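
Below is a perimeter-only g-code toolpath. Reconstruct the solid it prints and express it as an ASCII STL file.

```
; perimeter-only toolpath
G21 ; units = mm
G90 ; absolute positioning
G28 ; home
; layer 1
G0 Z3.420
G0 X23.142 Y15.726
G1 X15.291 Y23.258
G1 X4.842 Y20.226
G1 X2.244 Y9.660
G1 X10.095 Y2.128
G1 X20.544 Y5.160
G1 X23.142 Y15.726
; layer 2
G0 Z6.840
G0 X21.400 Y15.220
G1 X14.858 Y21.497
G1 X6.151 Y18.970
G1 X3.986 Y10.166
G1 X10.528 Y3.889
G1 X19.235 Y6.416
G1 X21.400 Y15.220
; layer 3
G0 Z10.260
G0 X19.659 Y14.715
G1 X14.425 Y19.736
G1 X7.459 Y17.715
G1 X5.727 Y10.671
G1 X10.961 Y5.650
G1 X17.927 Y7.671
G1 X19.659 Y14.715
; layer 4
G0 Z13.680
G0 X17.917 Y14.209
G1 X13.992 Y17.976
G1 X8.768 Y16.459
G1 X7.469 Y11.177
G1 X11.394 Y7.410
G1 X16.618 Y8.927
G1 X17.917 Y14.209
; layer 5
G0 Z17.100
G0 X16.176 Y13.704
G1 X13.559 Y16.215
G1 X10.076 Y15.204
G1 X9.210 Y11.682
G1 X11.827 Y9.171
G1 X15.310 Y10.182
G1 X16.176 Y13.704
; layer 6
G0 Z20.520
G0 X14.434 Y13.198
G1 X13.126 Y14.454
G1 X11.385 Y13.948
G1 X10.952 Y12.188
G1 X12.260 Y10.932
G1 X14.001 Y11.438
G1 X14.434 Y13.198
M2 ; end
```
solid part
  facet normal 0.0000 0.0000 -1.0000
    outer loop
      vertex 3.534 21.481 0.000
      vertex 15.724 25.019 0.000
      vertex 24.883 16.231 0.000
    endloop
  endfacet
  facet normal 0.0000 0.0000 -1.0000
    outer loop
      vertex 0.503 9.155 0.000
      vertex 3.534 21.481 0.000
      vertex 24.883 16.231 0.000
    endloop
  endfacet
  facet normal 0.0000 0.0000 -1.0000
    outer loop
      vertex 9.662 0.367 0.000
      vertex 0.503 9.155 0.000
      vertex 24.883 16.231 0.000
    endloop
  endfacet
  facet normal 0.0000 0.0000 -1.0000
    outer loop
      vertex 21.852 3.905 0.000
      vertex 9.662 0.367 0.000
      vertex 24.883 16.231 0.000
    endloop
  endfacet
  facet normal 0.6292 0.6557 0.4173
    outer loop
      vertex 24.883 16.231 0.000
      vertex 15.724 25.019 0.000
      vertex 12.693 12.693 23.940
    endloop
  endfacet
  facet normal -0.2533 0.8728 0.4173
    outer loop
      vertex 15.724 25.019 0.000
      vertex 3.534 21.481 0.000
      vertex 12.693 12.693 23.940
    endloop
  endfacet
  facet normal -0.8825 0.2170 0.4173
    outer loop
      vertex 3.534 21.481 0.000
      vertex 0.503 9.155 0.000
      vertex 12.693 12.693 23.940
    endloop
  endfacet
  facet normal -0.6292 -0.6557 0.4173
    outer loop
      vertex 0.503 9.155 0.000
      vertex 9.662 0.367 0.000
      vertex 12.693 12.693 23.940
    endloop
  endfacet
  facet normal 0.2533 -0.8728 0.4173
    outer loop
      vertex 9.662 0.367 0.000
      vertex 21.852 3.905 0.000
      vertex 12.693 12.693 23.940
    endloop
  endfacet
  facet normal 0.8825 -0.2170 0.4173
    outer loop
      vertex 21.852 3.905 0.000
      vertex 24.883 16.231 0.000
      vertex 12.693 12.693 23.940
    endloop
  endfacet
endsolid part

The G0 Z moves step by Δz≈3.420 mm. The G1 loops shrink linearly with z, so the solid tapers from its base footprint up to z≈23.9. Closing with a flat bottom cap and the tapered top and triangulating gives 10 facets — a regular 6-sided pyramid, base circumscribed radius ≈ 12.7 mm, apex at z ≈ 23.9 mm.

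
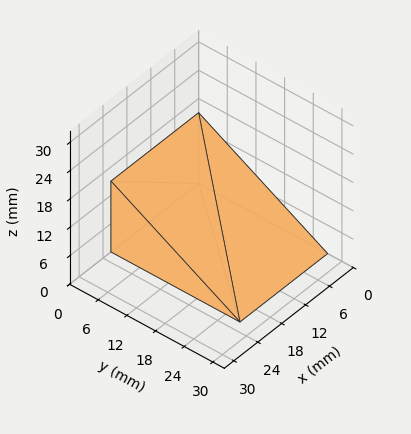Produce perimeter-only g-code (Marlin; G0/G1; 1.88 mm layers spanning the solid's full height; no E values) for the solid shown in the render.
Reading the render: the shape is a wedge (ramp): 22 × 27 mm base, rising to 15 mm along the y=0 edge and sloping linearly to z=0 at y=27 (dimensions read to the nearest mm from the axis ticks). For the g-code, the solid's height is divided into equal slices at the stated Δz and each level perimeter traced with G1 moves after a G0 lift.

; perimeter-only toolpath
G21 ; units = mm
G90 ; absolute positioning
G28 ; home
; layer 1
G0 Z1.88
G0 X0.00 Y0.00
G1 X22.00 Y0.00
G1 X22.00 Y23.62
G1 X0.00 Y23.62
G1 X0.00 Y0.00
; layer 2
G0 Z3.75
G0 X0.00 Y0.00
G1 X22.00 Y0.00
G1 X22.00 Y20.25
G1 X0.00 Y20.25
G1 X0.00 Y0.00
; layer 3
G0 Z5.62
G0 X0.00 Y0.00
G1 X22.00 Y0.00
G1 X22.00 Y16.88
G1 X0.00 Y16.88
G1 X0.00 Y0.00
; layer 4
G0 Z7.50
G0 X0.00 Y0.00
G1 X22.00 Y0.00
G1 X22.00 Y13.50
G1 X0.00 Y13.50
G1 X0.00 Y0.00
; layer 5
G0 Z9.38
G0 X0.00 Y0.00
G1 X22.00 Y0.00
G1 X22.00 Y10.12
G1 X0.00 Y10.12
G1 X0.00 Y0.00
; layer 6
G0 Z11.25
G0 X0.00 Y0.00
G1 X22.00 Y0.00
G1 X22.00 Y6.75
G1 X0.00 Y6.75
G1 X0.00 Y0.00
; layer 7
G0 Z13.12
G0 X0.00 Y0.00
G1 X22.00 Y0.00
G1 X22.00 Y3.38
G1 X0.00 Y3.38
G1 X0.00 Y0.00
M2 ; end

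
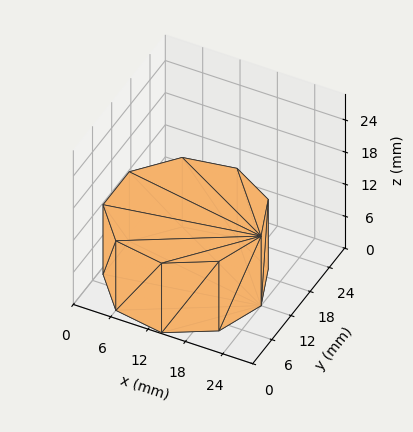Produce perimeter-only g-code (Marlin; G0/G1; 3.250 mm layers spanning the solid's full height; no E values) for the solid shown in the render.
Reading the render: the shape is a regular 9-sided prism (a cylinder approximated with 9 flat sides), circumscribed radius ≈ 12 mm, height ≈ 13 mm (dimensions read to the nearest mm from the axis ticks). For the g-code, the solid's height is divided into equal slices at the stated Δz and each level perimeter traced with G1 moves after a G0 lift.

; perimeter-only toolpath
G21 ; units = mm
G90 ; absolute positioning
G28 ; home
; layer 1
G0 Z3.250
G0 X24.000 Y12.000
G1 X21.193 Y19.713
G1 X14.084 Y23.818
G1 X6.000 Y22.392
G1 X0.724 Y16.104
G1 X0.724 Y7.896
G1 X6.000 Y1.608
G1 X14.084 Y0.182
G1 X21.193 Y4.287
G1 X24.000 Y12.000
; layer 2
G0 Z6.500
G0 X24.000 Y12.000
G1 X21.193 Y19.713
G1 X14.084 Y23.818
G1 X6.000 Y22.392
G1 X0.724 Y16.104
G1 X0.724 Y7.896
G1 X6.000 Y1.608
G1 X14.084 Y0.182
G1 X21.193 Y4.287
G1 X24.000 Y12.000
; layer 3
G0 Z9.750
G0 X24.000 Y12.000
G1 X21.193 Y19.713
G1 X14.084 Y23.818
G1 X6.000 Y22.392
G1 X0.724 Y16.104
G1 X0.724 Y7.896
G1 X6.000 Y1.608
G1 X14.084 Y0.182
G1 X21.193 Y4.287
G1 X24.000 Y12.000
; layer 4
G0 Z13.000
G0 X24.000 Y12.000
G1 X21.193 Y19.713
G1 X14.084 Y23.818
G1 X6.000 Y22.392
G1 X0.724 Y16.104
G1 X0.724 Y7.896
G1 X6.000 Y1.608
G1 X14.084 Y0.182
G1 X21.193 Y4.287
G1 X24.000 Y12.000
M2 ; end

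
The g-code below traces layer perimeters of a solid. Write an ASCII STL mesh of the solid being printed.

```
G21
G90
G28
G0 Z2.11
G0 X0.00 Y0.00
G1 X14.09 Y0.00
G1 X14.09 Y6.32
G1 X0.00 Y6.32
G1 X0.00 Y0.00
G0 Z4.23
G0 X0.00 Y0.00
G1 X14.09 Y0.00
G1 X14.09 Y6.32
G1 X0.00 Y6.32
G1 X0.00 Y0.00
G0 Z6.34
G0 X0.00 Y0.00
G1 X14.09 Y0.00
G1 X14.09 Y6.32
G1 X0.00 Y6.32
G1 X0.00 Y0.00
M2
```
solid part
  facet normal 0.0000 0.0000 -1.0000
    outer loop
      vertex 14.09 6.32 0.00
      vertex 14.09 0.00 0.00
      vertex 0.00 0.00 0.00
    endloop
  endfacet
  facet normal 0.0000 0.0000 -1.0000
    outer loop
      vertex 0.00 6.32 0.00
      vertex 14.09 6.32 0.00
      vertex 0.00 0.00 0.00
    endloop
  endfacet
  facet normal 0.0000 0.0000 1.0000
    outer loop
      vertex 0.00 0.00 6.34
      vertex 14.09 0.00 6.34
      vertex 14.09 6.32 6.34
    endloop
  endfacet
  facet normal 0.0000 0.0000 1.0000
    outer loop
      vertex 0.00 0.00 6.34
      vertex 14.09 6.32 6.34
      vertex 0.00 6.32 6.34
    endloop
  endfacet
  facet normal 0.0000 -1.0000 0.0000
    outer loop
      vertex 0.00 0.00 0.00
      vertex 14.09 0.00 0.00
      vertex 14.09 0.00 6.34
    endloop
  endfacet
  facet normal 0.0000 -1.0000 0.0000
    outer loop
      vertex 0.00 0.00 0.00
      vertex 14.09 0.00 6.34
      vertex 0.00 0.00 6.34
    endloop
  endfacet
  facet normal 0.0000 1.0000 0.0000
    outer loop
      vertex 14.09 6.32 6.34
      vertex 14.09 6.32 0.00
      vertex 0.00 6.32 0.00
    endloop
  endfacet
  facet normal 0.0000 1.0000 0.0000
    outer loop
      vertex 0.00 6.32 6.34
      vertex 14.09 6.32 6.34
      vertex 0.00 6.32 0.00
    endloop
  endfacet
  facet normal -1.0000 0.0000 0.0000
    outer loop
      vertex 0.00 6.32 6.34
      vertex 0.00 6.32 0.00
      vertex 0.00 0.00 0.00
    endloop
  endfacet
  facet normal -1.0000 0.0000 0.0000
    outer loop
      vertex 0.00 0.00 6.34
      vertex 0.00 6.32 6.34
      vertex 0.00 0.00 0.00
    endloop
  endfacet
  facet normal 1.0000 0.0000 0.0000
    outer loop
      vertex 14.09 0.00 0.00
      vertex 14.09 6.32 0.00
      vertex 14.09 6.32 6.34
    endloop
  endfacet
  facet normal 1.0000 0.0000 0.0000
    outer loop
      vertex 14.09 0.00 0.00
      vertex 14.09 6.32 6.34
      vertex 14.09 0.00 6.34
    endloop
  endfacet
endsolid part

The G0 Z moves step by Δz≈2.11 mm. Every layer's G1 loop is the same polygon, so the solid is a straight extrusion of it from z=0 to z≈6.34. Closing with flat bottom and top caps and triangulating gives 12 facets — a rectangular box, roughly 14.1 × 6.32 mm footprint and 6.34 mm tall.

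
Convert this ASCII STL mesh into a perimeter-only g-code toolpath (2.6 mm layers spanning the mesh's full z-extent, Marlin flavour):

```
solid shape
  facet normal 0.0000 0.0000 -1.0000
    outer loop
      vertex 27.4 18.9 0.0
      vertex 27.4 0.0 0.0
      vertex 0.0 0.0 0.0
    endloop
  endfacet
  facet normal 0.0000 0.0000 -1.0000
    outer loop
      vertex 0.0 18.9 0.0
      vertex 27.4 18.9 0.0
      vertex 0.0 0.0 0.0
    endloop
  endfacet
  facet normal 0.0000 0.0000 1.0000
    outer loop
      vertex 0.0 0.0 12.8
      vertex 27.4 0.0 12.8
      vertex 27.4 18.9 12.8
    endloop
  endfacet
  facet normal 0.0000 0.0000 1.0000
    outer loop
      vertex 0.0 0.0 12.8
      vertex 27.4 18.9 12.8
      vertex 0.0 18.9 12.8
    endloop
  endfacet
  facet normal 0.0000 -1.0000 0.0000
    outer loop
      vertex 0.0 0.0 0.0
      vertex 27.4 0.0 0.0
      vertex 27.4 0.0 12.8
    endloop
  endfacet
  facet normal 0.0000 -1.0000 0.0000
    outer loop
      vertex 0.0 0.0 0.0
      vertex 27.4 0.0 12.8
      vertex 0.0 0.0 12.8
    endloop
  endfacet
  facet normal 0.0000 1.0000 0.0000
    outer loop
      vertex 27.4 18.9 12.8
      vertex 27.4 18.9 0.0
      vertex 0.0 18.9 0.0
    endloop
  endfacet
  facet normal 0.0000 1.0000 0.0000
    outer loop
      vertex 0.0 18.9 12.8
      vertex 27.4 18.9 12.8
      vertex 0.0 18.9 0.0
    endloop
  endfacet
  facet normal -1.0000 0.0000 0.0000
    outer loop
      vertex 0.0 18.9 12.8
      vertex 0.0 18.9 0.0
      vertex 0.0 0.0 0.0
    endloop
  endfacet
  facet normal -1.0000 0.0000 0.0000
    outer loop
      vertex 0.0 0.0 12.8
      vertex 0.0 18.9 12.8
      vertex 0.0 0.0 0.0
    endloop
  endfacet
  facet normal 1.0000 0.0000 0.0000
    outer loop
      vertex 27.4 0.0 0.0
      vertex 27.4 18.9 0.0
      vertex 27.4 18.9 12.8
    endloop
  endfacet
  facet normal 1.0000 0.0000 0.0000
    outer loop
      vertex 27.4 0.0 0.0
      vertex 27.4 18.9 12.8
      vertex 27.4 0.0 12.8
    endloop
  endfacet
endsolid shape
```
; perimeter-only toolpath
G21 ; units = mm
G90 ; absolute positioning
G28 ; home
; layer 1
G0 Z2.6
G0 X0.0 Y0.0
G1 X27.4 Y0.0
G1 X27.4 Y18.9
G1 X0.0 Y18.9
G1 X0.0 Y0.0
; layer 2
G0 Z5.1
G0 X0.0 Y0.0
G1 X27.4 Y0.0
G1 X27.4 Y18.9
G1 X0.0 Y18.9
G1 X0.0 Y0.0
; layer 3
G0 Z7.7
G0 X0.0 Y0.0
G1 X27.4 Y0.0
G1 X27.4 Y18.9
G1 X0.0 Y18.9
G1 X0.0 Y0.0
; layer 4
G0 Z10.2
G0 X0.0 Y0.0
G1 X27.4 Y0.0
G1 X27.4 Y18.9
G1 X0.0 Y18.9
G1 X0.0 Y0.0
; layer 5
G0 Z12.8
G0 X0.0 Y0.0
G1 X27.4 Y0.0
G1 X27.4 Y18.9
G1 X0.0 Y18.9
G1 X0.0 Y0.0
M2 ; end

The solid is a rectangular box, roughly 27.4 × 18.9 mm footprint and 12.8 mm tall. Slicing at Δz = 2.6 mm — 5 equal slices spanning the solid's height, so layer i sits at z = i·h/5 — gives 5 non-empty perimeters. Each is a 4-segment closed polygon; G0 lifts to the layer z and rapids to the start vertex, then G1 traces the edges.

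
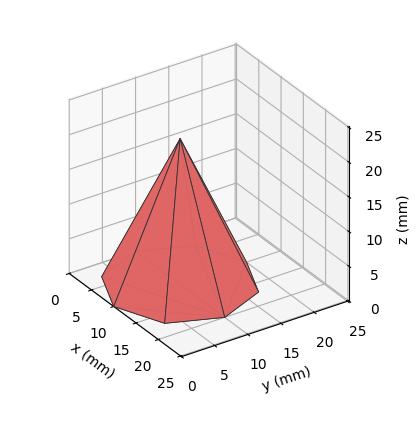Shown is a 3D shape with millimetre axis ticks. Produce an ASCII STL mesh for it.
Reading the render: the shape is a regular 8-sided pyramid, base circumscribed radius ≈ 10 mm, apex at z ≈ 21 mm (dimensions read to the nearest mm from the axis ticks). For the STL, each face is triangulated and given an outward normal.

solid part
  facet normal 0.0000 0.0000 -1.0000
    outer loop
      vertex 10.00 20.00 0.00
      vertex 17.07 17.07 0.00
      vertex 20.00 10.00 0.00
    endloop
  endfacet
  facet normal 0.0000 0.0000 -1.0000
    outer loop
      vertex 2.93 17.07 0.00
      vertex 10.00 20.00 0.00
      vertex 20.00 10.00 0.00
    endloop
  endfacet
  facet normal 0.0000 0.0000 -1.0000
    outer loop
      vertex 0.00 10.00 0.00
      vertex 2.93 17.07 0.00
      vertex 20.00 10.00 0.00
    endloop
  endfacet
  facet normal 0.0000 0.0000 -1.0000
    outer loop
      vertex 2.93 2.93 0.00
      vertex 0.00 10.00 0.00
      vertex 20.00 10.00 0.00
    endloop
  endfacet
  facet normal 0.0000 0.0000 -1.0000
    outer loop
      vertex 10.00 0.00 0.00
      vertex 2.93 2.93 0.00
      vertex 20.00 10.00 0.00
    endloop
  endfacet
  facet normal 0.0000 0.0000 -1.0000
    outer loop
      vertex 17.07 2.93 0.00
      vertex 10.00 0.00 0.00
      vertex 20.00 10.00 0.00
    endloop
  endfacet
  facet normal 0.8456 0.3504 0.4027
    outer loop
      vertex 20.00 10.00 0.00
      vertex 17.07 17.07 0.00
      vertex 10.00 10.00 21.00
    endloop
  endfacet
  facet normal 0.3504 0.8456 0.4027
    outer loop
      vertex 17.07 17.07 0.00
      vertex 10.00 20.00 0.00
      vertex 10.00 10.00 21.00
    endloop
  endfacet
  facet normal -0.3504 0.8456 0.4027
    outer loop
      vertex 10.00 20.00 0.00
      vertex 2.93 17.07 0.00
      vertex 10.00 10.00 21.00
    endloop
  endfacet
  facet normal -0.8456 0.3504 0.4027
    outer loop
      vertex 2.93 17.07 0.00
      vertex 0.00 10.00 0.00
      vertex 10.00 10.00 21.00
    endloop
  endfacet
  facet normal -0.8456 -0.3504 0.4027
    outer loop
      vertex 0.00 10.00 0.00
      vertex 2.93 2.93 0.00
      vertex 10.00 10.00 21.00
    endloop
  endfacet
  facet normal -0.3504 -0.8456 0.4027
    outer loop
      vertex 2.93 2.93 0.00
      vertex 10.00 0.00 0.00
      vertex 10.00 10.00 21.00
    endloop
  endfacet
  facet normal 0.3504 -0.8456 0.4027
    outer loop
      vertex 10.00 0.00 0.00
      vertex 17.07 2.93 0.00
      vertex 10.00 10.00 21.00
    endloop
  endfacet
  facet normal 0.8456 -0.3504 0.4027
    outer loop
      vertex 17.07 2.93 0.00
      vertex 20.00 10.00 0.00
      vertex 10.00 10.00 21.00
    endloop
  endfacet
endsolid part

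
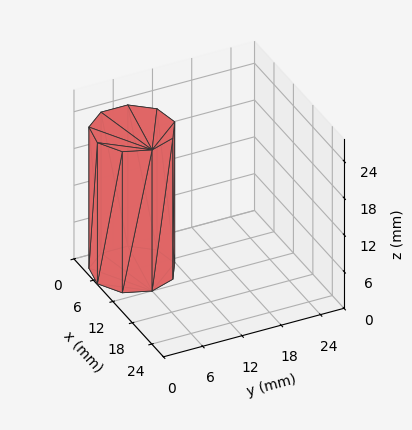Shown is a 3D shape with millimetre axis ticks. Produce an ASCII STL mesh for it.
Reading the render: the shape is a regular 9-sided prism (a cylinder approximated with 9 flat sides), circumscribed radius ≈ 6 mm, height ≈ 23 mm (dimensions read to the nearest mm from the axis ticks). For the STL, each face is triangulated and given an outward normal.

solid part
  facet normal 0.0000 0.0000 -1.0000
    outer loop
      vertex 7.04 11.91 0.00
      vertex 10.60 9.86 0.00
      vertex 12.00 6.00 0.00
    endloop
  endfacet
  facet normal 0.0000 0.0000 -1.0000
    outer loop
      vertex 3.00 11.20 0.00
      vertex 7.04 11.91 0.00
      vertex 12.00 6.00 0.00
    endloop
  endfacet
  facet normal 0.0000 0.0000 -1.0000
    outer loop
      vertex 0.36 8.05 0.00
      vertex 3.00 11.20 0.00
      vertex 12.00 6.00 0.00
    endloop
  endfacet
  facet normal 0.0000 0.0000 -1.0000
    outer loop
      vertex 0.36 3.95 0.00
      vertex 0.36 8.05 0.00
      vertex 12.00 6.00 0.00
    endloop
  endfacet
  facet normal 0.0000 0.0000 -1.0000
    outer loop
      vertex 3.00 0.80 0.00
      vertex 0.36 3.95 0.00
      vertex 12.00 6.00 0.00
    endloop
  endfacet
  facet normal 0.0000 0.0000 -1.0000
    outer loop
      vertex 7.04 0.09 0.00
      vertex 3.00 0.80 0.00
      vertex 12.00 6.00 0.00
    endloop
  endfacet
  facet normal 0.0000 0.0000 -1.0000
    outer loop
      vertex 10.60 2.14 0.00
      vertex 7.04 0.09 0.00
      vertex 12.00 6.00 0.00
    endloop
  endfacet
  facet normal 0.0000 0.0000 1.0000
    outer loop
      vertex 12.00 6.00 23.00
      vertex 10.60 9.86 23.00
      vertex 7.04 11.91 23.00
    endloop
  endfacet
  facet normal 0.0000 0.0000 1.0000
    outer loop
      vertex 12.00 6.00 23.00
      vertex 7.04 11.91 23.00
      vertex 3.00 11.20 23.00
    endloop
  endfacet
  facet normal 0.0000 0.0000 1.0000
    outer loop
      vertex 12.00 6.00 23.00
      vertex 3.00 11.20 23.00
      vertex 0.36 8.05 23.00
    endloop
  endfacet
  facet normal 0.0000 0.0000 1.0000
    outer loop
      vertex 12.00 6.00 23.00
      vertex 0.36 8.05 23.00
      vertex 0.36 3.95 23.00
    endloop
  endfacet
  facet normal 0.0000 0.0000 1.0000
    outer loop
      vertex 12.00 6.00 23.00
      vertex 0.36 3.95 23.00
      vertex 3.00 0.80 23.00
    endloop
  endfacet
  facet normal 0.0000 0.0000 1.0000
    outer loop
      vertex 12.00 6.00 23.00
      vertex 3.00 0.80 23.00
      vertex 7.04 0.09 23.00
    endloop
  endfacet
  facet normal 0.0000 0.0000 1.0000
    outer loop
      vertex 12.00 6.00 23.00
      vertex 7.04 0.09 23.00
      vertex 10.60 2.14 23.00
    endloop
  endfacet
  facet normal 0.9401 0.3410 0.0000
    outer loop
      vertex 12.00 6.00 0.00
      vertex 10.60 9.86 0.00
      vertex 10.60 9.86 23.00
    endloop
  endfacet
  facet normal 0.9401 0.3410 0.0000
    outer loop
      vertex 12.00 6.00 0.00
      vertex 10.60 9.86 23.00
      vertex 12.00 6.00 23.00
    endloop
  endfacet
  facet normal 0.4990 0.8666 0.0000
    outer loop
      vertex 10.60 9.86 0.00
      vertex 7.04 11.91 0.00
      vertex 7.04 11.91 23.00
    endloop
  endfacet
  facet normal 0.4990 0.8666 0.0000
    outer loop
      vertex 10.60 9.86 0.00
      vertex 7.04 11.91 23.00
      vertex 10.60 9.86 23.00
    endloop
  endfacet
  facet normal -0.1731 0.9849 0.0000
    outer loop
      vertex 7.04 11.91 0.00
      vertex 3.00 11.20 0.00
      vertex 3.00 11.20 23.00
    endloop
  endfacet
  facet normal -0.1731 0.9849 0.0000
    outer loop
      vertex 7.04 11.91 0.00
      vertex 3.00 11.20 23.00
      vertex 7.04 11.91 23.00
    endloop
  endfacet
  facet normal -0.7664 0.6423 0.0000
    outer loop
      vertex 3.00 11.20 0.00
      vertex 0.36 8.05 0.00
      vertex 0.36 8.05 23.00
    endloop
  endfacet
  facet normal -0.7664 0.6423 0.0000
    outer loop
      vertex 3.00 11.20 0.00
      vertex 0.36 8.05 23.00
      vertex 3.00 11.20 23.00
    endloop
  endfacet
  facet normal -1.0000 0.0000 0.0000
    outer loop
      vertex 0.36 8.05 0.00
      vertex 0.36 3.95 0.00
      vertex 0.36 3.95 23.00
    endloop
  endfacet
  facet normal -1.0000 0.0000 0.0000
    outer loop
      vertex 0.36 8.05 0.00
      vertex 0.36 3.95 23.00
      vertex 0.36 8.05 23.00
    endloop
  endfacet
  facet normal -0.7664 -0.6423 0.0000
    outer loop
      vertex 0.36 3.95 0.00
      vertex 3.00 0.80 0.00
      vertex 3.00 0.80 23.00
    endloop
  endfacet
  facet normal -0.7664 -0.6423 0.0000
    outer loop
      vertex 0.36 3.95 0.00
      vertex 3.00 0.80 23.00
      vertex 0.36 3.95 23.00
    endloop
  endfacet
  facet normal -0.1731 -0.9849 0.0000
    outer loop
      vertex 3.00 0.80 0.00
      vertex 7.04 0.09 0.00
      vertex 7.04 0.09 23.00
    endloop
  endfacet
  facet normal -0.1731 -0.9849 0.0000
    outer loop
      vertex 3.00 0.80 0.00
      vertex 7.04 0.09 23.00
      vertex 3.00 0.80 23.00
    endloop
  endfacet
  facet normal 0.4990 -0.8666 0.0000
    outer loop
      vertex 7.04 0.09 0.00
      vertex 10.60 2.14 0.00
      vertex 10.60 2.14 23.00
    endloop
  endfacet
  facet normal 0.4990 -0.8666 0.0000
    outer loop
      vertex 7.04 0.09 0.00
      vertex 10.60 2.14 23.00
      vertex 7.04 0.09 23.00
    endloop
  endfacet
  facet normal 0.9401 -0.3410 0.0000
    outer loop
      vertex 10.60 2.14 0.00
      vertex 12.00 6.00 0.00
      vertex 12.00 6.00 23.00
    endloop
  endfacet
  facet normal 0.9401 -0.3410 0.0000
    outer loop
      vertex 10.60 2.14 0.00
      vertex 12.00 6.00 23.00
      vertex 10.60 2.14 23.00
    endloop
  endfacet
endsolid part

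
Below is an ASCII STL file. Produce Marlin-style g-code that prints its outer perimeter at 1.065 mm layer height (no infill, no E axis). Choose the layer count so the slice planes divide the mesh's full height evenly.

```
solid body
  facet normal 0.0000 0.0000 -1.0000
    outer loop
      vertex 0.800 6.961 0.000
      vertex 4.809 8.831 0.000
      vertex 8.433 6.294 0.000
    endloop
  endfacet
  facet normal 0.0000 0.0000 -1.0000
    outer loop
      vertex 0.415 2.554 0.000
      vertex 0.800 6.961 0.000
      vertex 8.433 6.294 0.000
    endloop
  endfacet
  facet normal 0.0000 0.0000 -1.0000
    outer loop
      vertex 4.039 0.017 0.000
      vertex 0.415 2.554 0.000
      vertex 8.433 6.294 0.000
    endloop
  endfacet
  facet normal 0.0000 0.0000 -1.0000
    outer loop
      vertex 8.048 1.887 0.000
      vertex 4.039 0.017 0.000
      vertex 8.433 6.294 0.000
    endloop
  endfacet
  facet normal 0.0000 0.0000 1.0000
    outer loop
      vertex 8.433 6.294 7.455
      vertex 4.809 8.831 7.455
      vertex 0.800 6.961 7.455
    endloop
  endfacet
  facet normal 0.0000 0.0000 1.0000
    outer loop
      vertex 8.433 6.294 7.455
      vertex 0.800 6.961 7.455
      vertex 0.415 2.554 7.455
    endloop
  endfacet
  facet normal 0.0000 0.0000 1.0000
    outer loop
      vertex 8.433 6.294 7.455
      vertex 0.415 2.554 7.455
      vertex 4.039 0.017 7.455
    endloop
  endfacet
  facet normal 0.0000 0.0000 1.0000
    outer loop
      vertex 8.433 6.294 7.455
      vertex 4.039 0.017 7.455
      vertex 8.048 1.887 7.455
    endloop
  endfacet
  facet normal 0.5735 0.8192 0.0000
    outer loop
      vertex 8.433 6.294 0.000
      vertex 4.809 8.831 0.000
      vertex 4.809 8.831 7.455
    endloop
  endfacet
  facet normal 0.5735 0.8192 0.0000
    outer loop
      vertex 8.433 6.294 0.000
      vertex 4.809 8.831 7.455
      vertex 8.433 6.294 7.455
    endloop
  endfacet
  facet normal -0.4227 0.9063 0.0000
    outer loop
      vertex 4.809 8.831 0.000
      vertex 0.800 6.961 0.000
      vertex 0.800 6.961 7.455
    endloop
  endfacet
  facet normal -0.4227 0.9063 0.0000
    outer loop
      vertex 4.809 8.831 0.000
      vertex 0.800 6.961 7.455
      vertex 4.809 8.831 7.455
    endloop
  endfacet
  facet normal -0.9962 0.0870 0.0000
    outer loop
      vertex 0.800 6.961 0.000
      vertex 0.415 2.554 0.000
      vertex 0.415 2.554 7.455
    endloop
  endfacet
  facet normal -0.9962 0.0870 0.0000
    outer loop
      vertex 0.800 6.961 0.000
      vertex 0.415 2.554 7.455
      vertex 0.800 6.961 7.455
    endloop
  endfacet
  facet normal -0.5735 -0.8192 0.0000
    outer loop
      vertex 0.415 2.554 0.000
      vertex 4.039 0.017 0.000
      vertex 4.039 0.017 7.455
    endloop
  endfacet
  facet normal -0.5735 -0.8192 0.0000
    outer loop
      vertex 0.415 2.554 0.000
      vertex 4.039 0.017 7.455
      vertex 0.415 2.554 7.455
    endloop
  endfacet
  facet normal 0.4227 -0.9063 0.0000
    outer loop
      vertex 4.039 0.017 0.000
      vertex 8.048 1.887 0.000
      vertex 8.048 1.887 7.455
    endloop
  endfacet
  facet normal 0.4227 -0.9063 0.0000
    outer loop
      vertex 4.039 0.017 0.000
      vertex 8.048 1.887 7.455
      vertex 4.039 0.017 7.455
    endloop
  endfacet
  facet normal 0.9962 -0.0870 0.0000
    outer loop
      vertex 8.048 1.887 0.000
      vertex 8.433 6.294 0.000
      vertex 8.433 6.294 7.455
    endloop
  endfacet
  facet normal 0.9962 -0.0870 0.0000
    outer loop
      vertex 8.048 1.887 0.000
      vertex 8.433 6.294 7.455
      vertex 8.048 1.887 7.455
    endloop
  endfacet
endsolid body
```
; perimeter-only toolpath
G21 ; units = mm
G90 ; absolute positioning
G28 ; home
; layer 1
G0 Z1.065
G0 X8.433 Y6.294
G1 X4.809 Y8.831
G1 X0.800 Y6.961
G1 X0.415 Y2.554
G1 X4.039 Y0.017
G1 X8.048 Y1.887
G1 X8.433 Y6.294
; layer 2
G0 Z2.130
G0 X8.433 Y6.294
G1 X4.809 Y8.831
G1 X0.800 Y6.961
G1 X0.415 Y2.554
G1 X4.039 Y0.017
G1 X8.048 Y1.887
G1 X8.433 Y6.294
; layer 3
G0 Z3.195
G0 X8.433 Y6.294
G1 X4.809 Y8.831
G1 X0.800 Y6.961
G1 X0.415 Y2.554
G1 X4.039 Y0.017
G1 X8.048 Y1.887
G1 X8.433 Y6.294
; layer 4
G0 Z4.260
G0 X8.433 Y6.294
G1 X4.809 Y8.831
G1 X0.800 Y6.961
G1 X0.415 Y2.554
G1 X4.039 Y0.017
G1 X8.048 Y1.887
G1 X8.433 Y6.294
; layer 5
G0 Z5.325
G0 X8.433 Y6.294
G1 X4.809 Y8.831
G1 X0.800 Y6.961
G1 X0.415 Y2.554
G1 X4.039 Y0.017
G1 X8.048 Y1.887
G1 X8.433 Y6.294
; layer 6
G0 Z6.390
G0 X8.433 Y6.294
G1 X4.809 Y8.831
G1 X0.800 Y6.961
G1 X0.415 Y2.554
G1 X4.039 Y0.017
G1 X8.048 Y1.887
G1 X8.433 Y6.294
; layer 7
G0 Z7.455
G0 X8.433 Y6.294
G1 X4.809 Y8.831
G1 X0.800 Y6.961
G1 X0.415 Y2.554
G1 X4.039 Y0.017
G1 X8.048 Y1.887
G1 X8.433 Y6.294
M2 ; end

The solid is a regular 6-sided prism (a cylinder approximated with 6 flat sides), circumscribed radius ≈ 4.42 mm, height ≈ 7.46 mm. Slicing at Δz = 1.065 mm — 7 equal slices spanning the solid's height, so layer i sits at z = i·h/7 — gives 7 non-empty perimeters. Each is a 6-segment closed polygon; G0 lifts to the layer z and rapids to the start vertex, then G1 traces the edges.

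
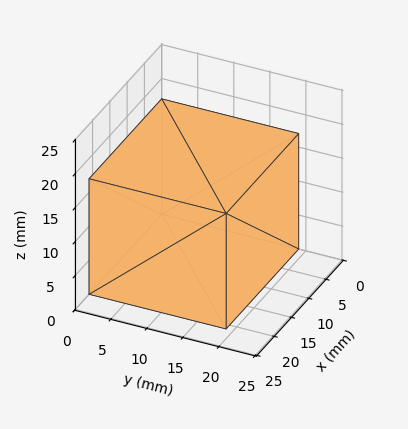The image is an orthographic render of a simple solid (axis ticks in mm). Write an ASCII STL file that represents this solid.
Reading the render: the shape is a rectangular box, roughly 21 × 19 mm footprint and 17 mm tall (dimensions read to the nearest mm from the axis ticks). For the STL, each face is triangulated and given an outward normal.

solid part
  facet normal 0.0000 0.0000 -1.0000
    outer loop
      vertex 21.000 19.000 0.000
      vertex 21.000 0.000 0.000
      vertex 0.000 0.000 0.000
    endloop
  endfacet
  facet normal 0.0000 0.0000 -1.0000
    outer loop
      vertex 0.000 19.000 0.000
      vertex 21.000 19.000 0.000
      vertex 0.000 0.000 0.000
    endloop
  endfacet
  facet normal 0.0000 0.0000 1.0000
    outer loop
      vertex 0.000 0.000 17.000
      vertex 21.000 0.000 17.000
      vertex 21.000 19.000 17.000
    endloop
  endfacet
  facet normal 0.0000 0.0000 1.0000
    outer loop
      vertex 0.000 0.000 17.000
      vertex 21.000 19.000 17.000
      vertex 0.000 19.000 17.000
    endloop
  endfacet
  facet normal 0.0000 -1.0000 0.0000
    outer loop
      vertex 0.000 0.000 0.000
      vertex 21.000 0.000 0.000
      vertex 21.000 0.000 17.000
    endloop
  endfacet
  facet normal 0.0000 -1.0000 0.0000
    outer loop
      vertex 0.000 0.000 0.000
      vertex 21.000 0.000 17.000
      vertex 0.000 0.000 17.000
    endloop
  endfacet
  facet normal 0.0000 1.0000 0.0000
    outer loop
      vertex 21.000 19.000 17.000
      vertex 21.000 19.000 0.000
      vertex 0.000 19.000 0.000
    endloop
  endfacet
  facet normal 0.0000 1.0000 0.0000
    outer loop
      vertex 0.000 19.000 17.000
      vertex 21.000 19.000 17.000
      vertex 0.000 19.000 0.000
    endloop
  endfacet
  facet normal -1.0000 0.0000 0.0000
    outer loop
      vertex 0.000 19.000 17.000
      vertex 0.000 19.000 0.000
      vertex 0.000 0.000 0.000
    endloop
  endfacet
  facet normal -1.0000 0.0000 0.0000
    outer loop
      vertex 0.000 0.000 17.000
      vertex 0.000 19.000 17.000
      vertex 0.000 0.000 0.000
    endloop
  endfacet
  facet normal 1.0000 0.0000 0.0000
    outer loop
      vertex 21.000 0.000 0.000
      vertex 21.000 19.000 0.000
      vertex 21.000 19.000 17.000
    endloop
  endfacet
  facet normal 1.0000 0.0000 0.0000
    outer loop
      vertex 21.000 0.000 0.000
      vertex 21.000 19.000 17.000
      vertex 21.000 0.000 17.000
    endloop
  endfacet
endsolid part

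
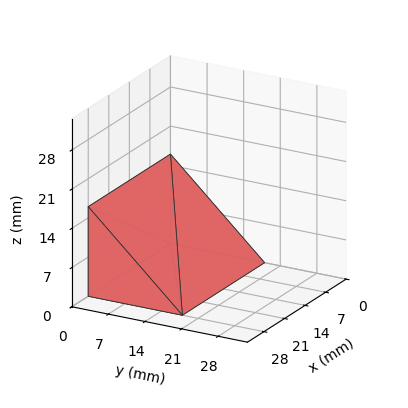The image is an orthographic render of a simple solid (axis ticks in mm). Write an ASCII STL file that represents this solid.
Reading the render: the shape is a wedge (ramp): 28 × 18 mm base, rising to 16 mm along the y=0 edge and sloping linearly to z=0 at y=18 (dimensions read to the nearest mm from the axis ticks). For the STL, each face is triangulated and given an outward normal.

solid part
  facet normal 0.0000 0.0000 -1.0000
    outer loop
      vertex 28.0 18.0 0.0
      vertex 28.0 0.0 0.0
      vertex 0.0 0.0 0.0
    endloop
  endfacet
  facet normal 0.0000 0.0000 -1.0000
    outer loop
      vertex 0.0 18.0 0.0
      vertex 28.0 18.0 0.0
      vertex 0.0 0.0 0.0
    endloop
  endfacet
  facet normal 0.0000 -1.0000 0.0000
    outer loop
      vertex 0.0 0.0 0.0
      vertex 28.0 0.0 0.0
      vertex 28.0 0.0 16.0
    endloop
  endfacet
  facet normal 0.0000 -1.0000 0.0000
    outer loop
      vertex 0.0 0.0 0.0
      vertex 28.0 0.0 16.0
      vertex 0.0 0.0 16.0
    endloop
  endfacet
  facet normal 0.0000 0.6644 0.7474
    outer loop
      vertex 0.0 0.0 16.0
      vertex 28.0 0.0 16.0
      vertex 28.0 18.0 0.0
    endloop
  endfacet
  facet normal 0.0000 0.6644 0.7474
    outer loop
      vertex 0.0 0.0 16.0
      vertex 28.0 18.0 0.0
      vertex 0.0 18.0 0.0
    endloop
  endfacet
  facet normal -1.0000 0.0000 0.0000
    outer loop
      vertex 0.0 0.0 16.0
      vertex 0.0 18.0 0.0
      vertex 0.0 0.0 0.0
    endloop
  endfacet
  facet normal 1.0000 0.0000 0.0000
    outer loop
      vertex 28.0 0.0 0.0
      vertex 28.0 18.0 0.0
      vertex 28.0 0.0 16.0
    endloop
  endfacet
endsolid part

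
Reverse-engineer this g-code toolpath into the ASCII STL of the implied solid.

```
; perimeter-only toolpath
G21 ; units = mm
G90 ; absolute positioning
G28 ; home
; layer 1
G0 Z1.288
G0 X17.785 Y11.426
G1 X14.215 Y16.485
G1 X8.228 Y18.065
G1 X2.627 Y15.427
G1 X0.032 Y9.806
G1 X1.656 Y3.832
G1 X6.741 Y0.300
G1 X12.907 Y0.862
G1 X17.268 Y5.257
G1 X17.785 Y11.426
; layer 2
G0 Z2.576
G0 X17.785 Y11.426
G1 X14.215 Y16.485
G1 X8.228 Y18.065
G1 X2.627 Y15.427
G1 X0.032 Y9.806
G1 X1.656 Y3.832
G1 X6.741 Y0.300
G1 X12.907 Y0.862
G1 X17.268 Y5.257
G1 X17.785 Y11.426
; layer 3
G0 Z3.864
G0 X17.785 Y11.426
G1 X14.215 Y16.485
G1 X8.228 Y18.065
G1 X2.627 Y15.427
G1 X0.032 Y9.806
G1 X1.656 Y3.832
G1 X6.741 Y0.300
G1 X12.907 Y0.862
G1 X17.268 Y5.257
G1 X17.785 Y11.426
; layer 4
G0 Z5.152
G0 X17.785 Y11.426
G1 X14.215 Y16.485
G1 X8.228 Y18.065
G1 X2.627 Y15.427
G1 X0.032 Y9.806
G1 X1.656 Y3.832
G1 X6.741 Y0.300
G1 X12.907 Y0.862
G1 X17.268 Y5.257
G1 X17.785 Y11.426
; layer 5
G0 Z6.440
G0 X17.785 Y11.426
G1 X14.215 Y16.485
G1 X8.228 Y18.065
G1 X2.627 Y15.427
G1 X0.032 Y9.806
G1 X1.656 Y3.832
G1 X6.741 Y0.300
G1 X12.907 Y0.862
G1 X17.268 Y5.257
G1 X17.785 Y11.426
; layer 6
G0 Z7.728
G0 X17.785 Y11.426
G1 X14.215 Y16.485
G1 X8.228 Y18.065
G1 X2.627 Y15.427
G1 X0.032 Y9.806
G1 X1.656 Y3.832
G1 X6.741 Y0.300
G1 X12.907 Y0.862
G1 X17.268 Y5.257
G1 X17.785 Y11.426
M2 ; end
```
solid part
  facet normal 0.0000 0.0000 -1.0000
    outer loop
      vertex 8.228 18.065 0.000
      vertex 14.215 16.485 0.000
      vertex 17.785 11.426 0.000
    endloop
  endfacet
  facet normal 0.0000 0.0000 -1.0000
    outer loop
      vertex 2.627 15.427 0.000
      vertex 8.228 18.065 0.000
      vertex 17.785 11.426 0.000
    endloop
  endfacet
  facet normal 0.0000 0.0000 -1.0000
    outer loop
      vertex 0.032 9.806 0.000
      vertex 2.627 15.427 0.000
      vertex 17.785 11.426 0.000
    endloop
  endfacet
  facet normal 0.0000 0.0000 -1.0000
    outer loop
      vertex 1.656 3.832 0.000
      vertex 0.032 9.806 0.000
      vertex 17.785 11.426 0.000
    endloop
  endfacet
  facet normal 0.0000 0.0000 -1.0000
    outer loop
      vertex 6.741 0.300 0.000
      vertex 1.656 3.832 0.000
      vertex 17.785 11.426 0.000
    endloop
  endfacet
  facet normal 0.0000 0.0000 -1.0000
    outer loop
      vertex 12.907 0.862 0.000
      vertex 6.741 0.300 0.000
      vertex 17.785 11.426 0.000
    endloop
  endfacet
  facet normal 0.0000 0.0000 -1.0000
    outer loop
      vertex 17.268 5.257 0.000
      vertex 12.907 0.862 0.000
      vertex 17.785 11.426 0.000
    endloop
  endfacet
  facet normal 0.0000 0.0000 1.0000
    outer loop
      vertex 17.785 11.426 7.728
      vertex 14.215 16.485 7.728
      vertex 8.228 18.065 7.728
    endloop
  endfacet
  facet normal 0.0000 0.0000 1.0000
    outer loop
      vertex 17.785 11.426 7.728
      vertex 8.228 18.065 7.728
      vertex 2.627 15.427 7.728
    endloop
  endfacet
  facet normal 0.0000 0.0000 1.0000
    outer loop
      vertex 17.785 11.426 7.728
      vertex 2.627 15.427 7.728
      vertex 0.032 9.806 7.728
    endloop
  endfacet
  facet normal 0.0000 0.0000 1.0000
    outer loop
      vertex 17.785 11.426 7.728
      vertex 0.032 9.806 7.728
      vertex 1.656 3.832 7.728
    endloop
  endfacet
  facet normal 0.0000 0.0000 1.0000
    outer loop
      vertex 17.785 11.426 7.728
      vertex 1.656 3.832 7.728
      vertex 6.741 0.300 7.728
    endloop
  endfacet
  facet normal 0.0000 0.0000 1.0000
    outer loop
      vertex 17.785 11.426 7.728
      vertex 6.741 0.300 7.728
      vertex 12.907 0.862 7.728
    endloop
  endfacet
  facet normal 0.0000 0.0000 1.0000
    outer loop
      vertex 17.785 11.426 7.728
      vertex 12.907 0.862 7.728
      vertex 17.268 5.257 7.728
    endloop
  endfacet
  facet normal 0.8170 0.5766 0.0000
    outer loop
      vertex 17.785 11.426 0.000
      vertex 14.215 16.485 0.000
      vertex 14.215 16.485 7.728
    endloop
  endfacet
  facet normal 0.8170 0.5766 0.0000
    outer loop
      vertex 17.785 11.426 0.000
      vertex 14.215 16.485 7.728
      vertex 17.785 11.426 7.728
    endloop
  endfacet
  facet normal 0.2552 0.9669 0.0000
    outer loop
      vertex 14.215 16.485 0.000
      vertex 8.228 18.065 0.000
      vertex 8.228 18.065 7.728
    endloop
  endfacet
  facet normal 0.2552 0.9669 0.0000
    outer loop
      vertex 14.215 16.485 0.000
      vertex 8.228 18.065 7.728
      vertex 14.215 16.485 7.728
    endloop
  endfacet
  facet normal -0.4261 0.9047 0.0000
    outer loop
      vertex 8.228 18.065 0.000
      vertex 2.627 15.427 0.000
      vertex 2.627 15.427 7.728
    endloop
  endfacet
  facet normal -0.4261 0.9047 0.0000
    outer loop
      vertex 8.228 18.065 0.000
      vertex 2.627 15.427 7.728
      vertex 8.228 18.065 7.728
    endloop
  endfacet
  facet normal -0.9079 0.4192 0.0000
    outer loop
      vertex 2.627 15.427 0.000
      vertex 0.032 9.806 0.000
      vertex 0.032 9.806 7.728
    endloop
  endfacet
  facet normal -0.9079 0.4192 0.0000
    outer loop
      vertex 2.627 15.427 0.000
      vertex 0.032 9.806 7.728
      vertex 2.627 15.427 7.728
    endloop
  endfacet
  facet normal -0.9650 -0.2623 0.0000
    outer loop
      vertex 0.032 9.806 0.000
      vertex 1.656 3.832 0.000
      vertex 1.656 3.832 7.728
    endloop
  endfacet
  facet normal -0.9650 -0.2623 0.0000
    outer loop
      vertex 0.032 9.806 0.000
      vertex 1.656 3.832 7.728
      vertex 0.032 9.806 7.728
    endloop
  endfacet
  facet normal -0.5705 -0.8213 0.0000
    outer loop
      vertex 1.656 3.832 0.000
      vertex 6.741 0.300 0.000
      vertex 6.741 0.300 7.728
    endloop
  endfacet
  facet normal -0.5705 -0.8213 0.0000
    outer loop
      vertex 1.656 3.832 0.000
      vertex 6.741 0.300 7.728
      vertex 1.656 3.832 7.728
    endloop
  endfacet
  facet normal 0.0908 -0.9959 0.0000
    outer loop
      vertex 6.741 0.300 0.000
      vertex 12.907 0.862 0.000
      vertex 12.907 0.862 7.728
    endloop
  endfacet
  facet normal 0.0908 -0.9959 0.0000
    outer loop
      vertex 6.741 0.300 0.000
      vertex 12.907 0.862 7.728
      vertex 6.741 0.300 7.728
    endloop
  endfacet
  facet normal 0.7098 -0.7044 0.0000
    outer loop
      vertex 12.907 0.862 0.000
      vertex 17.268 5.257 0.000
      vertex 17.268 5.257 7.728
    endloop
  endfacet
  facet normal 0.7098 -0.7044 0.0000
    outer loop
      vertex 12.907 0.862 0.000
      vertex 17.268 5.257 7.728
      vertex 12.907 0.862 7.728
    endloop
  endfacet
  facet normal 0.9965 -0.0835 0.0000
    outer loop
      vertex 17.268 5.257 0.000
      vertex 17.785 11.426 0.000
      vertex 17.785 11.426 7.728
    endloop
  endfacet
  facet normal 0.9965 -0.0835 0.0000
    outer loop
      vertex 17.268 5.257 0.000
      vertex 17.785 11.426 7.728
      vertex 17.268 5.257 7.728
    endloop
  endfacet
endsolid part

The G0 Z moves step by Δz≈1.288 mm. Every layer's G1 loop is the same polygon, so the solid is a straight extrusion of it from z=0 to z≈7.73. Closing with flat bottom and top caps and triangulating gives 32 facets — a regular 9-sided prism (a cylinder approximated with 9 flat sides), circumscribed radius ≈ 9.05 mm, height ≈ 7.73 mm.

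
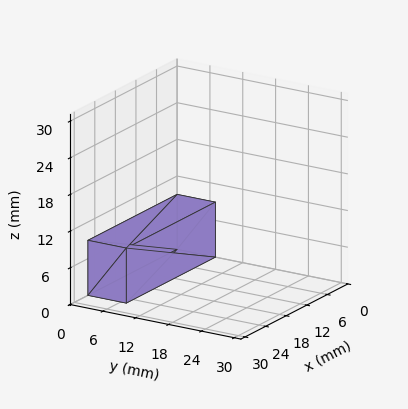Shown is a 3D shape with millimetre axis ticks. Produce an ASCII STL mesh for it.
Reading the render: the shape is a rectangular box, roughly 26 × 7 mm footprint and 9 mm tall (dimensions read to the nearest mm from the axis ticks). For the STL, each face is triangulated and given an outward normal.

solid part
  facet normal 0.0000 0.0000 -1.0000
    outer loop
      vertex 26.000 7.000 0.000
      vertex 26.000 0.000 0.000
      vertex 0.000 0.000 0.000
    endloop
  endfacet
  facet normal 0.0000 0.0000 -1.0000
    outer loop
      vertex 0.000 7.000 0.000
      vertex 26.000 7.000 0.000
      vertex 0.000 0.000 0.000
    endloop
  endfacet
  facet normal 0.0000 0.0000 1.0000
    outer loop
      vertex 0.000 0.000 9.000
      vertex 26.000 0.000 9.000
      vertex 26.000 7.000 9.000
    endloop
  endfacet
  facet normal 0.0000 0.0000 1.0000
    outer loop
      vertex 0.000 0.000 9.000
      vertex 26.000 7.000 9.000
      vertex 0.000 7.000 9.000
    endloop
  endfacet
  facet normal 0.0000 -1.0000 0.0000
    outer loop
      vertex 0.000 0.000 0.000
      vertex 26.000 0.000 0.000
      vertex 26.000 0.000 9.000
    endloop
  endfacet
  facet normal 0.0000 -1.0000 0.0000
    outer loop
      vertex 0.000 0.000 0.000
      vertex 26.000 0.000 9.000
      vertex 0.000 0.000 9.000
    endloop
  endfacet
  facet normal 0.0000 1.0000 0.0000
    outer loop
      vertex 26.000 7.000 9.000
      vertex 26.000 7.000 0.000
      vertex 0.000 7.000 0.000
    endloop
  endfacet
  facet normal 0.0000 1.0000 0.0000
    outer loop
      vertex 0.000 7.000 9.000
      vertex 26.000 7.000 9.000
      vertex 0.000 7.000 0.000
    endloop
  endfacet
  facet normal -1.0000 0.0000 0.0000
    outer loop
      vertex 0.000 7.000 9.000
      vertex 0.000 7.000 0.000
      vertex 0.000 0.000 0.000
    endloop
  endfacet
  facet normal -1.0000 0.0000 0.0000
    outer loop
      vertex 0.000 0.000 9.000
      vertex 0.000 7.000 9.000
      vertex 0.000 0.000 0.000
    endloop
  endfacet
  facet normal 1.0000 0.0000 0.0000
    outer loop
      vertex 26.000 0.000 0.000
      vertex 26.000 7.000 0.000
      vertex 26.000 7.000 9.000
    endloop
  endfacet
  facet normal 1.0000 0.0000 0.0000
    outer loop
      vertex 26.000 0.000 0.000
      vertex 26.000 7.000 9.000
      vertex 26.000 0.000 9.000
    endloop
  endfacet
endsolid part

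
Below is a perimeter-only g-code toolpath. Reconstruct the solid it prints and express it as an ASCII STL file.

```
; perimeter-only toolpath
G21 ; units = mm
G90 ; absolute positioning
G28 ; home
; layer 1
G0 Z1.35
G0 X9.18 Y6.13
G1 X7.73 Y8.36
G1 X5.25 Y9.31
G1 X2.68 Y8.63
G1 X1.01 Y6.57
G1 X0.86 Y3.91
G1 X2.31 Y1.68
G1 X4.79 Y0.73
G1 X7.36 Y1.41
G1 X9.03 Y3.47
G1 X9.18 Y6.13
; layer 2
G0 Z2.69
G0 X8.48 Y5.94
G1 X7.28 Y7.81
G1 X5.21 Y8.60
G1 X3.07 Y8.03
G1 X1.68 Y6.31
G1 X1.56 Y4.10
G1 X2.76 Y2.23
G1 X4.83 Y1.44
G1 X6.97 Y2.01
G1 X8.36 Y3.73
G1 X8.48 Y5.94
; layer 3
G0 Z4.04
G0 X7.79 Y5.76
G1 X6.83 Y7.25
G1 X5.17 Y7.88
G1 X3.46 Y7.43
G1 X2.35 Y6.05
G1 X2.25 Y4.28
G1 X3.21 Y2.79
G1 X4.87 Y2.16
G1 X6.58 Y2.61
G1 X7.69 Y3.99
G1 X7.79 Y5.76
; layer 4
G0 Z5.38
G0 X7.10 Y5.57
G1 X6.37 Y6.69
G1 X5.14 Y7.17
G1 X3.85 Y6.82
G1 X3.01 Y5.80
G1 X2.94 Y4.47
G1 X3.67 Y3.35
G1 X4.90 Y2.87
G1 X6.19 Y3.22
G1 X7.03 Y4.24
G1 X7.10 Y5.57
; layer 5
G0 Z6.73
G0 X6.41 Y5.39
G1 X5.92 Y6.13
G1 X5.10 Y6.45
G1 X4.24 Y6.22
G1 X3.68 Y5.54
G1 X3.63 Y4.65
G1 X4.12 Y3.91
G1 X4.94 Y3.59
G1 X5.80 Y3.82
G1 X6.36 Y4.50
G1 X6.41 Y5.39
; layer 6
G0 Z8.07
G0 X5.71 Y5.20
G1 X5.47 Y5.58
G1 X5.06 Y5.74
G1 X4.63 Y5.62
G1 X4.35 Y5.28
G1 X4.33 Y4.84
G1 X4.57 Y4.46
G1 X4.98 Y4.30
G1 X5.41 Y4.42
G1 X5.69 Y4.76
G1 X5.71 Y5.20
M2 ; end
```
solid part
  facet normal 0.0000 0.0000 -1.0000
    outer loop
      vertex 5.29 10.03 0.00
      vertex 8.18 8.92 0.00
      vertex 9.87 6.31 0.00
    endloop
  endfacet
  facet normal 0.0000 0.0000 -1.0000
    outer loop
      vertex 2.29 9.23 0.00
      vertex 5.29 10.03 0.00
      vertex 9.87 6.31 0.00
    endloop
  endfacet
  facet normal 0.0000 0.0000 -1.0000
    outer loop
      vertex 0.34 6.83 0.00
      vertex 2.29 9.23 0.00
      vertex 9.87 6.31 0.00
    endloop
  endfacet
  facet normal 0.0000 0.0000 -1.0000
    outer loop
      vertex 0.17 3.73 0.00
      vertex 0.34 6.83 0.00
      vertex 9.87 6.31 0.00
    endloop
  endfacet
  facet normal 0.0000 0.0000 -1.0000
    outer loop
      vertex 1.86 1.12 0.00
      vertex 0.17 3.73 0.00
      vertex 9.87 6.31 0.00
    endloop
  endfacet
  facet normal 0.0000 0.0000 -1.0000
    outer loop
      vertex 4.75 0.01 0.00
      vertex 1.86 1.12 0.00
      vertex 9.87 6.31 0.00
    endloop
  endfacet
  facet normal 0.0000 0.0000 -1.0000
    outer loop
      vertex 7.75 0.81 0.00
      vertex 4.75 0.01 0.00
      vertex 9.87 6.31 0.00
    endloop
  endfacet
  facet normal 0.0000 0.0000 -1.0000
    outer loop
      vertex 9.70 3.21 0.00
      vertex 7.75 0.81 0.00
      vertex 9.87 6.31 0.00
    endloop
  endfacet
  facet normal 0.7488 0.4848 0.4519
    outer loop
      vertex 9.87 6.31 0.00
      vertex 8.18 8.92 0.00
      vertex 5.02 5.02 9.42
    endloop
  endfacet
  facet normal 0.3198 0.8327 0.4520
    outer loop
      vertex 8.18 8.92 0.00
      vertex 5.29 10.03 0.00
      vertex 5.02 5.02 9.42
    endloop
  endfacet
  facet normal -0.2299 0.8620 0.4518
    outer loop
      vertex 5.29 10.03 0.00
      vertex 2.29 9.23 0.00
      vertex 5.02 5.02 9.42
    endloop
  endfacet
  facet normal -0.6923 0.5625 0.4520
    outer loop
      vertex 2.29 9.23 0.00
      vertex 0.34 6.83 0.00
      vertex 5.02 5.02 9.42
    endloop
  endfacet
  facet normal -0.8907 0.0488 0.4519
    outer loop
      vertex 0.34 6.83 0.00
      vertex 0.17 3.73 0.00
      vertex 5.02 5.02 9.42
    endloop
  endfacet
  facet normal -0.7488 -0.4848 0.4519
    outer loop
      vertex 0.17 3.73 0.00
      vertex 1.86 1.12 0.00
      vertex 5.02 5.02 9.42
    endloop
  endfacet
  facet normal -0.3198 -0.8327 0.4520
    outer loop
      vertex 1.86 1.12 0.00
      vertex 4.75 0.01 0.00
      vertex 5.02 5.02 9.42
    endloop
  endfacet
  facet normal 0.2299 -0.8620 0.4518
    outer loop
      vertex 4.75 0.01 0.00
      vertex 7.75 0.81 0.00
      vertex 5.02 5.02 9.42
    endloop
  endfacet
  facet normal 0.6923 -0.5625 0.4520
    outer loop
      vertex 7.75 0.81 0.00
      vertex 9.70 3.21 0.00
      vertex 5.02 5.02 9.42
    endloop
  endfacet
  facet normal 0.8907 -0.0488 0.4519
    outer loop
      vertex 9.70 3.21 0.00
      vertex 9.87 6.31 0.00
      vertex 5.02 5.02 9.42
    endloop
  endfacet
endsolid part

The G0 Z moves step by Δz≈1.35 mm. The G1 loops shrink linearly with z, so the solid tapers from its base footprint up to z≈9.42. Closing with a flat bottom cap and the tapered top and triangulating gives 18 facets — a regular 10-sided pyramid, base circumscribed radius ≈ 5.02 mm, apex at z ≈ 9.42 mm.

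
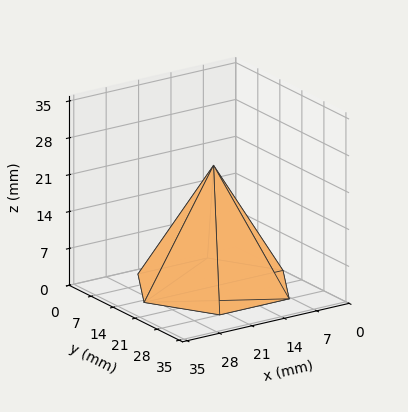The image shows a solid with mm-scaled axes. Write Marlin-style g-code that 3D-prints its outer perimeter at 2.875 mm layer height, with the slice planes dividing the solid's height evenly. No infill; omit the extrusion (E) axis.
Reading the render: the shape is a regular 6-sided pyramid, base circumscribed radius ≈ 15 mm, apex at z ≈ 23 mm (dimensions read to the nearest mm from the axis ticks). For the g-code, the solid's height is divided into equal slices at the stated Δz and each level perimeter traced with G1 moves after a G0 lift.

; perimeter-only toolpath
G21 ; units = mm
G90 ; absolute positioning
G28 ; home
; layer 1
G0 Z2.875
G0 X28.125 Y15.000
G1 X21.562 Y26.366
G1 X8.438 Y26.366
G1 X1.875 Y15.000
G1 X8.438 Y3.634
G1 X21.562 Y3.634
G1 X28.125 Y15.000
; layer 2
G0 Z5.750
G0 X26.250 Y15.000
G1 X20.625 Y24.742
G1 X9.375 Y24.742
G1 X3.750 Y15.000
G1 X9.375 Y5.258
G1 X20.625 Y5.258
G1 X26.250 Y15.000
; layer 3
G0 Z8.625
G0 X24.375 Y15.000
G1 X19.688 Y23.119
G1 X10.312 Y23.119
G1 X5.625 Y15.000
G1 X10.312 Y6.881
G1 X19.688 Y6.881
G1 X24.375 Y15.000
; layer 4
G0 Z11.500
G0 X22.500 Y15.000
G1 X18.750 Y21.495
G1 X11.250 Y21.495
G1 X7.500 Y15.000
G1 X11.250 Y8.505
G1 X18.750 Y8.505
G1 X22.500 Y15.000
; layer 5
G0 Z14.375
G0 X20.625 Y15.000
G1 X17.812 Y19.871
G1 X12.188 Y19.871
G1 X9.375 Y15.000
G1 X12.188 Y10.129
G1 X17.812 Y10.129
G1 X20.625 Y15.000
; layer 6
G0 Z17.250
G0 X18.750 Y15.000
G1 X16.875 Y18.247
G1 X13.125 Y18.247
G1 X11.250 Y15.000
G1 X13.125 Y11.752
G1 X16.875 Y11.752
G1 X18.750 Y15.000
; layer 7
G0 Z20.125
G0 X16.875 Y15.000
G1 X15.938 Y16.624
G1 X14.062 Y16.624
G1 X13.125 Y15.000
G1 X14.062 Y13.376
G1 X15.938 Y13.376
G1 X16.875 Y15.000
M2 ; end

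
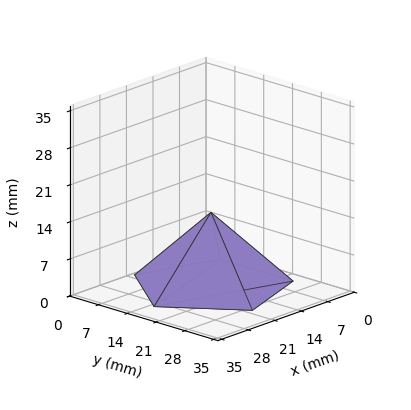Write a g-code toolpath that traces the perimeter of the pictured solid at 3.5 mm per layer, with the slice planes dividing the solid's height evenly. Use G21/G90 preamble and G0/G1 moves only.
Reading the render: the shape is a regular 5-sided pyramid, base circumscribed radius ≈ 15 mm, apex at z ≈ 14 mm (dimensions read to the nearest mm from the axis ticks). For the g-code, the solid's height is divided into equal slices at the stated Δz and each level perimeter traced with G1 moves after a G0 lift.

; perimeter-only toolpath
G21 ; units = mm
G90 ; absolute positioning
G28 ; home
; layer 1
G0 Z3.5
G0 X26.2 Y15.0
G1 X18.5 Y25.7
G1 X5.9 Y21.6
G1 X5.9 Y8.4
G1 X18.5 Y4.3
G1 X26.2 Y15.0
; layer 2
G0 Z7.0
G0 X22.5 Y15.0
G1 X17.3 Y22.1
G1 X8.9 Y19.4
G1 X8.9 Y10.6
G1 X17.3 Y7.8
G1 X22.5 Y15.0
; layer 3
G0 Z10.5
G0 X18.8 Y15.0
G1 X16.1 Y18.6
G1 X12.0 Y17.2
G1 X12.0 Y12.8
G1 X16.1 Y11.4
G1 X18.8 Y15.0
M2 ; end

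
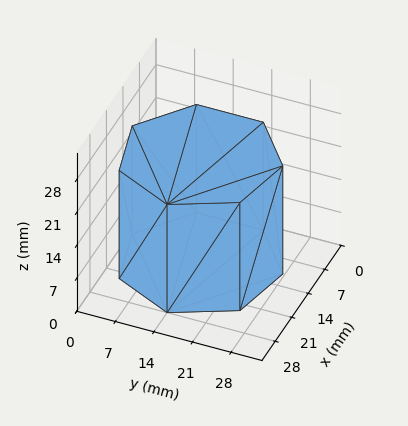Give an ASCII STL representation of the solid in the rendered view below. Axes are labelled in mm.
Reading the render: the shape is a regular 7-sided prism (a cylinder approximated with 7 flat sides), circumscribed radius ≈ 14 mm, height ≈ 23 mm (dimensions read to the nearest mm from the axis ticks). For the STL, each face is triangulated and given an outward normal.

solid part
  facet normal 0.0000 0.0000 -1.0000
    outer loop
      vertex 10.88 27.65 0.00
      vertex 22.73 24.95 0.00
      vertex 28.00 14.00 0.00
    endloop
  endfacet
  facet normal 0.0000 0.0000 -1.0000
    outer loop
      vertex 1.39 20.07 0.00
      vertex 10.88 27.65 0.00
      vertex 28.00 14.00 0.00
    endloop
  endfacet
  facet normal 0.0000 0.0000 -1.0000
    outer loop
      vertex 1.39 7.93 0.00
      vertex 1.39 20.07 0.00
      vertex 28.00 14.00 0.00
    endloop
  endfacet
  facet normal 0.0000 0.0000 -1.0000
    outer loop
      vertex 10.88 0.35 0.00
      vertex 1.39 7.93 0.00
      vertex 28.00 14.00 0.00
    endloop
  endfacet
  facet normal 0.0000 0.0000 -1.0000
    outer loop
      vertex 22.73 3.05 0.00
      vertex 10.88 0.35 0.00
      vertex 28.00 14.00 0.00
    endloop
  endfacet
  facet normal 0.0000 0.0000 1.0000
    outer loop
      vertex 28.00 14.00 23.00
      vertex 22.73 24.95 23.00
      vertex 10.88 27.65 23.00
    endloop
  endfacet
  facet normal 0.0000 0.0000 1.0000
    outer loop
      vertex 28.00 14.00 23.00
      vertex 10.88 27.65 23.00
      vertex 1.39 20.07 23.00
    endloop
  endfacet
  facet normal 0.0000 0.0000 1.0000
    outer loop
      vertex 28.00 14.00 23.00
      vertex 1.39 20.07 23.00
      vertex 1.39 7.93 23.00
    endloop
  endfacet
  facet normal 0.0000 0.0000 1.0000
    outer loop
      vertex 28.00 14.00 23.00
      vertex 1.39 7.93 23.00
      vertex 10.88 0.35 23.00
    endloop
  endfacet
  facet normal 0.0000 0.0000 1.0000
    outer loop
      vertex 28.00 14.00 23.00
      vertex 10.88 0.35 23.00
      vertex 22.73 3.05 23.00
    endloop
  endfacet
  facet normal 0.9011 0.4337 0.0000
    outer loop
      vertex 28.00 14.00 0.00
      vertex 22.73 24.95 0.00
      vertex 22.73 24.95 23.00
    endloop
  endfacet
  facet normal 0.9011 0.4337 0.0000
    outer loop
      vertex 28.00 14.00 0.00
      vertex 22.73 24.95 23.00
      vertex 28.00 14.00 23.00
    endloop
  endfacet
  facet normal 0.2222 0.9750 0.0000
    outer loop
      vertex 22.73 24.95 0.00
      vertex 10.88 27.65 0.00
      vertex 10.88 27.65 23.00
    endloop
  endfacet
  facet normal 0.2222 0.9750 0.0000
    outer loop
      vertex 22.73 24.95 0.00
      vertex 10.88 27.65 23.00
      vertex 22.73 24.95 23.00
    endloop
  endfacet
  facet normal -0.6241 0.7814 0.0000
    outer loop
      vertex 10.88 27.65 0.00
      vertex 1.39 20.07 0.00
      vertex 1.39 20.07 23.00
    endloop
  endfacet
  facet normal -0.6241 0.7814 0.0000
    outer loop
      vertex 10.88 27.65 0.00
      vertex 1.39 20.07 23.00
      vertex 10.88 27.65 23.00
    endloop
  endfacet
  facet normal -1.0000 0.0000 0.0000
    outer loop
      vertex 1.39 20.07 0.00
      vertex 1.39 7.93 0.00
      vertex 1.39 7.93 23.00
    endloop
  endfacet
  facet normal -1.0000 0.0000 0.0000
    outer loop
      vertex 1.39 20.07 0.00
      vertex 1.39 7.93 23.00
      vertex 1.39 20.07 23.00
    endloop
  endfacet
  facet normal -0.6241 -0.7814 0.0000
    outer loop
      vertex 1.39 7.93 0.00
      vertex 10.88 0.35 0.00
      vertex 10.88 0.35 23.00
    endloop
  endfacet
  facet normal -0.6241 -0.7814 0.0000
    outer loop
      vertex 1.39 7.93 0.00
      vertex 10.88 0.35 23.00
      vertex 1.39 7.93 23.00
    endloop
  endfacet
  facet normal 0.2222 -0.9750 0.0000
    outer loop
      vertex 10.88 0.35 0.00
      vertex 22.73 3.05 0.00
      vertex 22.73 3.05 23.00
    endloop
  endfacet
  facet normal 0.2222 -0.9750 0.0000
    outer loop
      vertex 10.88 0.35 0.00
      vertex 22.73 3.05 23.00
      vertex 10.88 0.35 23.00
    endloop
  endfacet
  facet normal 0.9011 -0.4337 0.0000
    outer loop
      vertex 22.73 3.05 0.00
      vertex 28.00 14.00 0.00
      vertex 28.00 14.00 23.00
    endloop
  endfacet
  facet normal 0.9011 -0.4337 0.0000
    outer loop
      vertex 22.73 3.05 0.00
      vertex 28.00 14.00 23.00
      vertex 22.73 3.05 23.00
    endloop
  endfacet
endsolid part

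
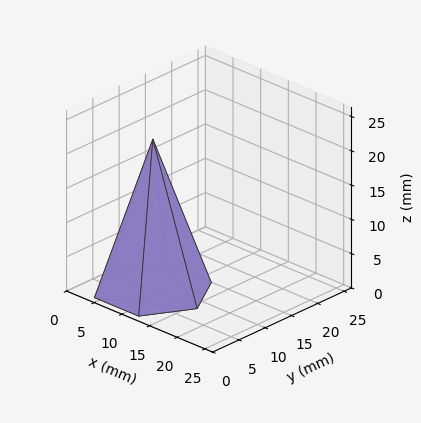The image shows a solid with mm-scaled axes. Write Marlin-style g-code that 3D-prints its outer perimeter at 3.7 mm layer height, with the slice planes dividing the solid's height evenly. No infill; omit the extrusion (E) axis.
Reading the render: the shape is a regular 6-sided pyramid, base circumscribed radius ≈ 8 mm, apex at z ≈ 22 mm (dimensions read to the nearest mm from the axis ticks). For the g-code, the solid's height is divided into equal slices at the stated Δz and each level perimeter traced with G1 moves after a G0 lift.

; perimeter-only toolpath
G21 ; units = mm
G90 ; absolute positioning
G28 ; home
; layer 1
G0 Z3.7
G0 X14.7 Y8.0
G1 X11.3 Y13.8
G1 X4.7 Y13.8
G1 X1.3 Y8.0
G1 X4.7 Y2.2
G1 X11.3 Y2.2
G1 X14.7 Y8.0
; layer 2
G0 Z7.3
G0 X13.3 Y8.0
G1 X10.7 Y12.6
G1 X5.3 Y12.6
G1 X2.7 Y8.0
G1 X5.3 Y3.4
G1 X10.7 Y3.4
G1 X13.3 Y8.0
; layer 3
G0 Z11.0
G0 X12.0 Y8.0
G1 X10.0 Y11.4
G1 X6.0 Y11.4
G1 X4.0 Y8.0
G1 X6.0 Y4.5
G1 X10.0 Y4.5
G1 X12.0 Y8.0
; layer 4
G0 Z14.7
G0 X10.7 Y8.0
G1 X9.3 Y10.3
G1 X6.7 Y10.3
G1 X5.3 Y8.0
G1 X6.7 Y5.7
G1 X9.3 Y5.7
G1 X10.7 Y8.0
; layer 5
G0 Z18.3
G0 X9.3 Y8.0
G1 X8.7 Y9.2
G1 X7.3 Y9.2
G1 X6.7 Y8.0
G1 X7.3 Y6.8
G1 X8.7 Y6.8
G1 X9.3 Y8.0
M2 ; end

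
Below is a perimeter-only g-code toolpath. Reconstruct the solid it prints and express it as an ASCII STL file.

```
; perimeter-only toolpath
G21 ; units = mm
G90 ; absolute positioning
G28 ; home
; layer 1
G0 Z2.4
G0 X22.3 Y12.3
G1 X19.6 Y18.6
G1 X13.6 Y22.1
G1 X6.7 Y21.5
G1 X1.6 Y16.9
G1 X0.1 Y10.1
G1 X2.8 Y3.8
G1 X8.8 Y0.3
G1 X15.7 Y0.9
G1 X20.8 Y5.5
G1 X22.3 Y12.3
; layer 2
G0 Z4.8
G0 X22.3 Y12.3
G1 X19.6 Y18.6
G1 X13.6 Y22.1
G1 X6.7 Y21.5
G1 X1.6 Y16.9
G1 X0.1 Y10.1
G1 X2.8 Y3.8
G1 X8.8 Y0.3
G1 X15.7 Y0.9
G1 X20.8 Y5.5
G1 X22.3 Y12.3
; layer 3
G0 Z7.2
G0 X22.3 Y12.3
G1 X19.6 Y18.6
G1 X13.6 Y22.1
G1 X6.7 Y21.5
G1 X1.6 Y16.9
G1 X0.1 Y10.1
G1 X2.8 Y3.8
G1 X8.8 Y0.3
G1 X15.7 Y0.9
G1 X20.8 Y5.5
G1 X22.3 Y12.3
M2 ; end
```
solid part
  facet normal 0.0000 0.0000 -1.0000
    outer loop
      vertex 13.6 22.1 0.0
      vertex 19.6 18.6 0.0
      vertex 22.3 12.3 0.0
    endloop
  endfacet
  facet normal 0.0000 0.0000 -1.0000
    outer loop
      vertex 6.7 21.5 0.0
      vertex 13.6 22.1 0.0
      vertex 22.3 12.3 0.0
    endloop
  endfacet
  facet normal 0.0000 0.0000 -1.0000
    outer loop
      vertex 1.6 16.9 0.0
      vertex 6.7 21.5 0.0
      vertex 22.3 12.3 0.0
    endloop
  endfacet
  facet normal 0.0000 0.0000 -1.0000
    outer loop
      vertex 0.1 10.1 0.0
      vertex 1.6 16.9 0.0
      vertex 22.3 12.3 0.0
    endloop
  endfacet
  facet normal 0.0000 0.0000 -1.0000
    outer loop
      vertex 2.8 3.8 0.0
      vertex 0.1 10.1 0.0
      vertex 22.3 12.3 0.0
    endloop
  endfacet
  facet normal 0.0000 0.0000 -1.0000
    outer loop
      vertex 8.8 0.3 0.0
      vertex 2.8 3.8 0.0
      vertex 22.3 12.3 0.0
    endloop
  endfacet
  facet normal 0.0000 0.0000 -1.0000
    outer loop
      vertex 15.7 0.9 0.0
      vertex 8.8 0.3 0.0
      vertex 22.3 12.3 0.0
    endloop
  endfacet
  facet normal 0.0000 0.0000 -1.0000
    outer loop
      vertex 20.8 5.5 0.0
      vertex 15.7 0.9 0.0
      vertex 22.3 12.3 0.0
    endloop
  endfacet
  facet normal 0.0000 0.0000 1.0000
    outer loop
      vertex 22.3 12.3 7.2
      vertex 19.6 18.6 7.2
      vertex 13.6 22.1 7.2
    endloop
  endfacet
  facet normal 0.0000 0.0000 1.0000
    outer loop
      vertex 22.3 12.3 7.2
      vertex 13.6 22.1 7.2
      vertex 6.7 21.5 7.2
    endloop
  endfacet
  facet normal 0.0000 0.0000 1.0000
    outer loop
      vertex 22.3 12.3 7.2
      vertex 6.7 21.5 7.2
      vertex 1.6 16.9 7.2
    endloop
  endfacet
  facet normal 0.0000 0.0000 1.0000
    outer loop
      vertex 22.3 12.3 7.2
      vertex 1.6 16.9 7.2
      vertex 0.1 10.1 7.2
    endloop
  endfacet
  facet normal 0.0000 0.0000 1.0000
    outer loop
      vertex 22.3 12.3 7.2
      vertex 0.1 10.1 7.2
      vertex 2.8 3.8 7.2
    endloop
  endfacet
  facet normal 0.0000 0.0000 1.0000
    outer loop
      vertex 22.3 12.3 7.2
      vertex 2.8 3.8 7.2
      vertex 8.8 0.3 7.2
    endloop
  endfacet
  facet normal 0.0000 0.0000 1.0000
    outer loop
      vertex 22.3 12.3 7.2
      vertex 8.8 0.3 7.2
      vertex 15.7 0.9 7.2
    endloop
  endfacet
  facet normal 0.0000 0.0000 1.0000
    outer loop
      vertex 22.3 12.3 7.2
      vertex 15.7 0.9 7.2
      vertex 20.8 5.5 7.2
    endloop
  endfacet
  facet normal 0.9191 0.3939 0.0000
    outer loop
      vertex 22.3 12.3 0.0
      vertex 19.6 18.6 0.0
      vertex 19.6 18.6 7.2
    endloop
  endfacet
  facet normal 0.9191 0.3939 0.0000
    outer loop
      vertex 22.3 12.3 0.0
      vertex 19.6 18.6 7.2
      vertex 22.3 12.3 7.2
    endloop
  endfacet
  facet normal 0.5039 0.8638 0.0000
    outer loop
      vertex 19.6 18.6 0.0
      vertex 13.6 22.1 0.0
      vertex 13.6 22.1 7.2
    endloop
  endfacet
  facet normal 0.5039 0.8638 0.0000
    outer loop
      vertex 19.6 18.6 0.0
      vertex 13.6 22.1 7.2
      vertex 19.6 18.6 7.2
    endloop
  endfacet
  facet normal -0.0866 0.9962 0.0000
    outer loop
      vertex 13.6 22.1 0.0
      vertex 6.7 21.5 0.0
      vertex 6.7 21.5 7.2
    endloop
  endfacet
  facet normal -0.0866 0.9962 0.0000
    outer loop
      vertex 13.6 22.1 0.0
      vertex 6.7 21.5 7.2
      vertex 13.6 22.1 7.2
    endloop
  endfacet
  facet normal -0.6698 0.7426 0.0000
    outer loop
      vertex 6.7 21.5 0.0
      vertex 1.6 16.9 0.0
      vertex 1.6 16.9 7.2
    endloop
  endfacet
  facet normal -0.6698 0.7426 0.0000
    outer loop
      vertex 6.7 21.5 0.0
      vertex 1.6 16.9 7.2
      vertex 6.7 21.5 7.2
    endloop
  endfacet
  facet normal -0.9765 0.2154 0.0000
    outer loop
      vertex 1.6 16.9 0.0
      vertex 0.1 10.1 0.0
      vertex 0.1 10.1 7.2
    endloop
  endfacet
  facet normal -0.9765 0.2154 0.0000
    outer loop
      vertex 1.6 16.9 0.0
      vertex 0.1 10.1 7.2
      vertex 1.6 16.9 7.2
    endloop
  endfacet
  facet normal -0.9191 -0.3939 0.0000
    outer loop
      vertex 0.1 10.1 0.0
      vertex 2.8 3.8 0.0
      vertex 2.8 3.8 7.2
    endloop
  endfacet
  facet normal -0.9191 -0.3939 0.0000
    outer loop
      vertex 0.1 10.1 0.0
      vertex 2.8 3.8 7.2
      vertex 0.1 10.1 7.2
    endloop
  endfacet
  facet normal -0.5039 -0.8638 0.0000
    outer loop
      vertex 2.8 3.8 0.0
      vertex 8.8 0.3 0.0
      vertex 8.8 0.3 7.2
    endloop
  endfacet
  facet normal -0.5039 -0.8638 0.0000
    outer loop
      vertex 2.8 3.8 0.0
      vertex 8.8 0.3 7.2
      vertex 2.8 3.8 7.2
    endloop
  endfacet
  facet normal 0.0866 -0.9962 0.0000
    outer loop
      vertex 8.8 0.3 0.0
      vertex 15.7 0.9 0.0
      vertex 15.7 0.9 7.2
    endloop
  endfacet
  facet normal 0.0866 -0.9962 0.0000
    outer loop
      vertex 8.8 0.3 0.0
      vertex 15.7 0.9 7.2
      vertex 8.8 0.3 7.2
    endloop
  endfacet
  facet normal 0.6698 -0.7426 0.0000
    outer loop
      vertex 15.7 0.9 0.0
      vertex 20.8 5.5 0.0
      vertex 20.8 5.5 7.2
    endloop
  endfacet
  facet normal 0.6698 -0.7426 0.0000
    outer loop
      vertex 15.7 0.9 0.0
      vertex 20.8 5.5 7.2
      vertex 15.7 0.9 7.2
    endloop
  endfacet
  facet normal 0.9765 -0.2154 0.0000
    outer loop
      vertex 20.8 5.5 0.0
      vertex 22.3 12.3 0.0
      vertex 22.3 12.3 7.2
    endloop
  endfacet
  facet normal 0.9765 -0.2154 0.0000
    outer loop
      vertex 20.8 5.5 0.0
      vertex 22.3 12.3 7.2
      vertex 20.8 5.5 7.2
    endloop
  endfacet
endsolid part

The G0 Z moves step by Δz≈2.4 mm. Every layer's G1 loop is the same polygon, so the solid is a straight extrusion of it from z=0 to z≈7.2. Closing with flat bottom and top caps and triangulating gives 36 facets — a regular 10-sided prism (a cylinder approximated with 10 flat sides), circumscribed radius ≈ 11.2 mm, height ≈ 7.2 mm.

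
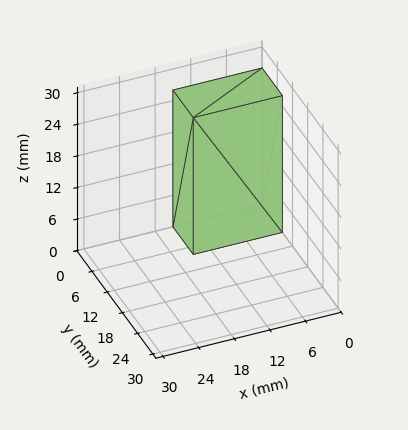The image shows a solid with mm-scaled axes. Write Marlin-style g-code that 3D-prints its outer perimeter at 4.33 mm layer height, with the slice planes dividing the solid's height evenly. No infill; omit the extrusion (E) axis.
Reading the render: the shape is a rectangular box, roughly 15 × 8 mm footprint and 26 mm tall (dimensions read to the nearest mm from the axis ticks). For the g-code, the solid's height is divided into equal slices at the stated Δz and each level perimeter traced with G1 moves after a G0 lift.

; perimeter-only toolpath
G21 ; units = mm
G90 ; absolute positioning
G28 ; home
; layer 1
G0 Z4.33
G0 X0.00 Y0.00
G1 X15.00 Y0.00
G1 X15.00 Y8.00
G1 X0.00 Y8.00
G1 X0.00 Y0.00
; layer 2
G0 Z8.67
G0 X0.00 Y0.00
G1 X15.00 Y0.00
G1 X15.00 Y8.00
G1 X0.00 Y8.00
G1 X0.00 Y0.00
; layer 3
G0 Z13.00
G0 X0.00 Y0.00
G1 X15.00 Y0.00
G1 X15.00 Y8.00
G1 X0.00 Y8.00
G1 X0.00 Y0.00
; layer 4
G0 Z17.33
G0 X0.00 Y0.00
G1 X15.00 Y0.00
G1 X15.00 Y8.00
G1 X0.00 Y8.00
G1 X0.00 Y0.00
; layer 5
G0 Z21.67
G0 X0.00 Y0.00
G1 X15.00 Y0.00
G1 X15.00 Y8.00
G1 X0.00 Y8.00
G1 X0.00 Y0.00
; layer 6
G0 Z26.00
G0 X0.00 Y0.00
G1 X15.00 Y0.00
G1 X15.00 Y8.00
G1 X0.00 Y8.00
G1 X0.00 Y0.00
M2 ; end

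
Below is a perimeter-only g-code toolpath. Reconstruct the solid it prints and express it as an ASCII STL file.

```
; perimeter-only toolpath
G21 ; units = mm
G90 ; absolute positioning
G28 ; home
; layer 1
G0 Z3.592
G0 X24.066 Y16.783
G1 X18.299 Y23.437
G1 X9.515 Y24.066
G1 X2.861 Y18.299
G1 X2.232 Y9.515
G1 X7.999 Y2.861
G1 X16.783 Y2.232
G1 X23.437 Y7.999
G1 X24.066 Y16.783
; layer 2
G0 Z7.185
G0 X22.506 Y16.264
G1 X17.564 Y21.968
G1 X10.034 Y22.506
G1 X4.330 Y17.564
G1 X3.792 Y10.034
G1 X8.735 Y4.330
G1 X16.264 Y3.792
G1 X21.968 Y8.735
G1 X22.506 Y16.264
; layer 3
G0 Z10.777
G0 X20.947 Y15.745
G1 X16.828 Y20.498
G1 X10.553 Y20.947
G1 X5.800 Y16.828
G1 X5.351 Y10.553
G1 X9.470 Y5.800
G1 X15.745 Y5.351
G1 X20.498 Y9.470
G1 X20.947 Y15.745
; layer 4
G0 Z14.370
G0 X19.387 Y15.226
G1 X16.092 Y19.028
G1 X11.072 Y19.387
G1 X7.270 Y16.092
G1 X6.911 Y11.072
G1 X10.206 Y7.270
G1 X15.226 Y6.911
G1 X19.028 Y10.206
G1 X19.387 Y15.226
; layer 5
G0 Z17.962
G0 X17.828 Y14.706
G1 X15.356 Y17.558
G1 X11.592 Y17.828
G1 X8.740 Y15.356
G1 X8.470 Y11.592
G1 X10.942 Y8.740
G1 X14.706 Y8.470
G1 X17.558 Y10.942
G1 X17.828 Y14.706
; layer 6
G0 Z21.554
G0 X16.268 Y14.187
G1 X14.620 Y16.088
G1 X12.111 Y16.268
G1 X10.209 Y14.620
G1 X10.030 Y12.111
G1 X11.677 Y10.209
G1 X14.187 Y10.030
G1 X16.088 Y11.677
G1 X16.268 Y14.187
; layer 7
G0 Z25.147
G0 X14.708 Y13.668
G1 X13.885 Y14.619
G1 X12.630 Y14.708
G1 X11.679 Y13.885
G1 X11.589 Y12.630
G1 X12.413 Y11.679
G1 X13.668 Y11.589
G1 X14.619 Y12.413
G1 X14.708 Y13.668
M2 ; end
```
solid part
  facet normal 0.0000 0.0000 -1.0000
    outer loop
      vertex 8.996 25.625 0.000
      vertex 19.035 24.907 0.000
      vertex 25.625 17.302 0.000
    endloop
  endfacet
  facet normal 0.0000 0.0000 -1.0000
    outer loop
      vertex 1.391 19.035 0.000
      vertex 8.996 25.625 0.000
      vertex 25.625 17.302 0.000
    endloop
  endfacet
  facet normal 0.0000 0.0000 -1.0000
    outer loop
      vertex 0.673 8.996 0.000
      vertex 1.391 19.035 0.000
      vertex 25.625 17.302 0.000
    endloop
  endfacet
  facet normal 0.0000 0.0000 -1.0000
    outer loop
      vertex 7.263 1.391 0.000
      vertex 0.673 8.996 0.000
      vertex 25.625 17.302 0.000
    endloop
  endfacet
  facet normal 0.0000 0.0000 -1.0000
    outer loop
      vertex 17.302 0.673 0.000
      vertex 7.263 1.391 0.000
      vertex 25.625 17.302 0.000
    endloop
  endfacet
  facet normal 0.0000 0.0000 -1.0000
    outer loop
      vertex 24.907 7.263 0.000
      vertex 17.302 0.673 0.000
      vertex 25.625 17.302 0.000
    endloop
  endfacet
  facet normal 0.6961 0.6032 0.3894
    outer loop
      vertex 25.625 17.302 0.000
      vertex 19.035 24.907 0.000
      vertex 13.149 13.149 28.739
    endloop
  endfacet
  facet normal 0.0657 0.9187 0.3893
    outer loop
      vertex 19.035 24.907 0.000
      vertex 8.996 25.625 0.000
      vertex 13.149 13.149 28.739
    endloop
  endfacet
  facet normal -0.6032 0.6961 0.3894
    outer loop
      vertex 8.996 25.625 0.000
      vertex 1.391 19.035 0.000
      vertex 13.149 13.149 28.739
    endloop
  endfacet
  facet normal -0.9187 0.0657 0.3893
    outer loop
      vertex 1.391 19.035 0.000
      vertex 0.673 8.996 0.000
      vertex 13.149 13.149 28.739
    endloop
  endfacet
  facet normal -0.6961 -0.6032 0.3894
    outer loop
      vertex 0.673 8.996 0.000
      vertex 7.263 1.391 0.000
      vertex 13.149 13.149 28.739
    endloop
  endfacet
  facet normal -0.0657 -0.9187 0.3893
    outer loop
      vertex 7.263 1.391 0.000
      vertex 17.302 0.673 0.000
      vertex 13.149 13.149 28.739
    endloop
  endfacet
  facet normal 0.6032 -0.6961 0.3894
    outer loop
      vertex 17.302 0.673 0.000
      vertex 24.907 7.263 0.000
      vertex 13.149 13.149 28.739
    endloop
  endfacet
  facet normal 0.9187 -0.0657 0.3893
    outer loop
      vertex 24.907 7.263 0.000
      vertex 25.625 17.302 0.000
      vertex 13.149 13.149 28.739
    endloop
  endfacet
endsolid part

The G0 Z moves step by Δz≈3.592 mm. The G1 loops shrink linearly with z, so the solid tapers from its base footprint up to z≈28.7. Closing with a flat bottom cap and the tapered top and triangulating gives 14 facets — a regular 8-sided pyramid, base circumscribed radius ≈ 13.1 mm, apex at z ≈ 28.7 mm.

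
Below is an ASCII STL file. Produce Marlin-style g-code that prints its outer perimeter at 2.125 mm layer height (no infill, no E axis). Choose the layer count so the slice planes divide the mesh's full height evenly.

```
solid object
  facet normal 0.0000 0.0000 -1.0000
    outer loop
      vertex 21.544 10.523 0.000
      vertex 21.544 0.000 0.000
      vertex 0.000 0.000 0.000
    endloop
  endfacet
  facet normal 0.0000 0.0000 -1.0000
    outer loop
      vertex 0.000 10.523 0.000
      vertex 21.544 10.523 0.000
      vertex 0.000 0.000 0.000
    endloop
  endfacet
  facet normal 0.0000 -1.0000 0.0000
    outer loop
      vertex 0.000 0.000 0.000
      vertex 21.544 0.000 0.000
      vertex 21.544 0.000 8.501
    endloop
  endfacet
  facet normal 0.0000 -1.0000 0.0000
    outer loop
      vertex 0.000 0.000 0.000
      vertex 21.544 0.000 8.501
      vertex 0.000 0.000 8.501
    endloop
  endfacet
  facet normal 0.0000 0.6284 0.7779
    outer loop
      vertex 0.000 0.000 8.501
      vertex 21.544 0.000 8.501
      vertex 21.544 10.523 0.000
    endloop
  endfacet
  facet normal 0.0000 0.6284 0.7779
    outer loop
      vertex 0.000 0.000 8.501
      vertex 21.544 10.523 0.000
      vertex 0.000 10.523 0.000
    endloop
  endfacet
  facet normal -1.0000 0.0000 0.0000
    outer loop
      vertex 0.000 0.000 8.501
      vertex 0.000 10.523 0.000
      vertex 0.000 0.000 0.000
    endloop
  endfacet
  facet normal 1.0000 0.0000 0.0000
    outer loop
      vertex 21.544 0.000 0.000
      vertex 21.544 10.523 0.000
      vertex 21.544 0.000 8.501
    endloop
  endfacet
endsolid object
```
; perimeter-only toolpath
G21 ; units = mm
G90 ; absolute positioning
G28 ; home
; layer 1
G0 Z2.125
G0 X0.000 Y0.000
G1 X21.544 Y0.000
G1 X21.544 Y7.892
G1 X0.000 Y7.892
G1 X0.000 Y0.000
; layer 2
G0 Z4.250
G0 X0.000 Y0.000
G1 X21.544 Y0.000
G1 X21.544 Y5.261
G1 X0.000 Y5.261
G1 X0.000 Y0.000
; layer 3
G0 Z6.376
G0 X0.000 Y0.000
G1 X21.544 Y0.000
G1 X21.544 Y2.631
G1 X0.000 Y2.631
G1 X0.000 Y0.000
M2 ; end

The solid is a wedge (ramp): 21.5 × 10.5 mm base, rising to 8.5 mm along the y=0 edge and sloping linearly to z=0 at y=10.5. Slicing at Δz = 2.125 mm — 4 equal slices spanning the solid's height, so layer i sits at z = i·h/4 — gives 3 non-empty perimeters. Each is a 4-segment closed polygon; G0 lifts to the layer z and rapids to the start vertex, then G1 traces the edges. The cross-section shrinks linearly with z (the slice at the apex is degenerate and omitted).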